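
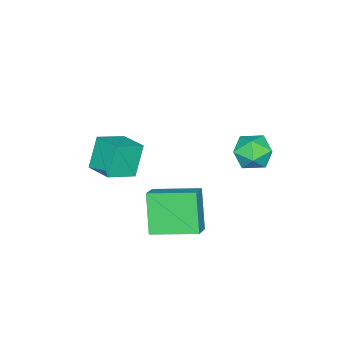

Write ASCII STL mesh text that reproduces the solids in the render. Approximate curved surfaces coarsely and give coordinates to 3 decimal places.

solid 
facet normal -0.830 -0.260 -0.494
outer loop
vertex 1.036 -1.072 1.928
vertex 0.203 0.911 2.284
vertex 1.899 -0.385 0.118
endloop
endfacet
facet normal 0.382 -0.910 -0.163
outer loop
vertex 2.837 -0.091 0.676
vertex 1.036 -1.072 1.928
vertex 1.899 -0.385 0.118
endloop
endfacet
facet normal -0.830 -0.259 -0.495
outer loop
vertex 1.899 -0.385 0.118
vertex 0.203 0.911 2.284
vertex 1.067 1.599 0.474
endloop
endfacet
facet normal 0.407 0.324 -0.854
outer loop
vertex 1.067 1.599 0.474
vertex 2.837 -0.091 0.676
vertex 1.899 -0.385 0.118
endloop
endfacet
facet normal -0.407 -0.324 0.854
outer loop
vertex 1.036 -1.072 1.928
vertex 1.141 1.205 2.842
vertex 0.203 0.911 2.284
endloop
endfacet
facet normal 0.382 -0.910 -0.164
outer loop
vertex 1.973 -0.779 2.486
vertex 1.036 -1.072 1.928
vertex 2.837 -0.091 0.676
endloop
endfacet
facet normal -0.407 -0.324 0.854
outer loop
vertex 1.973 -0.779 2.486
vertex 1.141 1.205 2.842
vertex 1.036 -1.072 1.928
endloop
endfacet
facet normal -0.382 0.910 0.163
outer loop
vertex 0.203 0.911 2.284
vertex 1.141 1.205 2.842
vertex 1.067 1.599 0.474
endloop
endfacet
facet normal 0.407 0.324 -0.854
outer loop
vertex 2.004 1.892 1.032
vertex 2.837 -0.091 0.676
vertex 1.067 1.599 0.474
endloop
endfacet
facet normal -0.382 0.910 0.163
outer loop
vertex 1.067 1.599 0.474
vertex 1.141 1.205 2.842
vertex 2.004 1.892 1.032
endloop
endfacet
facet normal 0.829 0.260 0.495
outer loop
vertex 2.004 1.892 1.032
vertex 1.973 -0.779 2.486
vertex 2.837 -0.091 0.676
endloop
endfacet
facet normal 0.830 0.259 0.494
outer loop
vertex 1.141 1.205 2.842
vertex 1.973 -0.779 2.486
vertex 2.004 1.892 1.032
endloop
endfacet
facet normal -0.837 0.375 -0.399
outer loop
vertex -0.648 -3.604 3.19
vertex -0.185 -2.288 3.455
vertex 0.104 -3.559 1.655
endloop
endfacet
facet normal -0.326 -0.927 -0.187
outer loop
vertex 1.385 -4.132 2.265
vertex -0.648 -3.604 3.19
vertex 0.104 -3.559 1.655
endloop
endfacet
facet normal -0.837 0.375 -0.399
outer loop
vertex 0.104 -3.559 1.655
vertex -0.185 -2.288 3.455
vertex 0.567 -2.243 1.92
endloop
endfacet
facet normal 0.439 0.026 -0.898
outer loop
vertex 0.567 -2.243 1.92
vertex 1.385 -4.132 2.265
vertex 0.104 -3.559 1.655
endloop
endfacet
facet normal -0.439 -0.026 0.898
outer loop
vertex -0.648 -3.604 3.19
vertex 1.096 -2.861 4.065
vertex -0.185 -2.288 3.455
endloop
endfacet
facet normal -0.326 -0.927 -0.187
outer loop
vertex 0.633 -4.177 3.8
vertex -0.648 -3.604 3.19
vertex 1.385 -4.132 2.265
endloop
endfacet
facet normal -0.439 -0.026 0.898
outer loop
vertex 0.633 -4.177 3.8
vertex 1.096 -2.861 4.065
vertex -0.648 -3.604 3.19
endloop
endfacet
facet normal 0.326 0.927 0.187
outer loop
vertex -0.185 -2.288 3.455
vertex 1.096 -2.861 4.065
vertex 0.567 -2.243 1.92
endloop
endfacet
facet normal 0.439 0.026 -0.898
outer loop
vertex 1.848 -2.816 2.53
vertex 1.385 -4.132 2.265
vertex 0.567 -2.243 1.92
endloop
endfacet
facet normal 0.326 0.927 0.187
outer loop
vertex 0.567 -2.243 1.92
vertex 1.096 -2.861 4.065
vertex 1.848 -2.816 2.53
endloop
endfacet
facet normal 0.837 -0.375 0.399
outer loop
vertex 1.848 -2.816 2.53
vertex 0.633 -4.177 3.8
vertex 1.385 -4.132 2.265
endloop
endfacet
facet normal 0.837 -0.375 0.399
outer loop
vertex 1.096 -2.861 4.065
vertex 0.633 -4.177 3.8
vertex 1.848 -2.816 2.53
endloop
endfacet
facet normal -0.995 0.076 0.064
outer loop
vertex -4.425 1.778 1.823
vertex -4.499 0.733 1.914
vertex -4.398 1.329 2.774
endloop
endfacet
facet normal -0.678 0.657 0.329
outer loop
vertex -4.425 1.778 1.823
vertex -4.398 1.329 2.774
vertex -3.743 2.119 2.547
endloop
endfacet
facet normal -0.275 0.943 -0.186
outer loop
vertex -4.425 1.778 1.823
vertex -3.743 2.119 2.547
vertex -3.438 2.011 1.547
endloop
endfacet
facet normal -0.342 0.539 -0.769
outer loop
vertex -4.425 1.778 1.823
vertex -3.438 2.011 1.547
vertex -3.905 1.155 1.155
endloop
endfacet
facet normal -0.788 0.002 -0.616
outer loop
vertex -4.425 1.778 1.823
vertex -3.905 1.155 1.155
vertex -4.499 0.733 1.914
endloop
endfacet
facet normal -0.246 0.451 0.858
outer loop
vertex -3.743 2.119 2.547
vertex -4.398 1.329 2.774
vertex -3.395 1.285 3.085
endloop
endfacet
facet normal -0.759 -0.490 0.429
outer loop
vertex -4.398 1.329 2.774
vertex -4.499 0.733 1.914
vertex -3.862 0.429 2.693
endloop
endfacet
facet normal -0.424 -0.609 -0.670
outer loop
vertex -4.499 0.733 1.914
vertex -3.905 1.155 1.155
vertex -3.557 0.321 1.693
endloop
endfacet
facet normal 0.296 0.259 -0.919
outer loop
vertex -3.905 1.155 1.155
vertex -3.438 2.011 1.547
vertex -2.902 1.111 1.466
endloop
endfacet
facet normal 0.406 0.914 0.025
outer loop
vertex -3.438 2.011 1.547
vertex -3.743 2.119 2.547
vertex -2.801 1.707 2.326
endloop
endfacet
facet normal 0.342 -0.539 0.769
outer loop
vertex -2.875 0.662 2.417
vertex -3.395 1.285 3.085
vertex -3.862 0.429 2.693
endloop
endfacet
facet normal 0.275 -0.943 0.186
outer loop
vertex -2.875 0.662 2.417
vertex -3.862 0.429 2.693
vertex -3.557 0.321 1.693
endloop
endfacet
facet normal 0.678 -0.657 -0.329
outer loop
vertex -2.875 0.662 2.417
vertex -3.557 0.321 1.693
vertex -2.902 1.111 1.466
endloop
endfacet
facet normal 0.995 -0.076 -0.064
outer loop
vertex -2.875 0.662 2.417
vertex -2.902 1.111 1.466
vertex -2.801 1.707 2.326
endloop
endfacet
facet normal 0.788 -0.002 0.616
outer loop
vertex -2.875 0.662 2.417
vertex -2.801 1.707 2.326
vertex -3.395 1.285 3.085
endloop
endfacet
facet normal -0.296 -0.259 0.919
outer loop
vertex -3.862 0.429 2.693
vertex -3.395 1.285 3.085
vertex -4.398 1.329 2.774
endloop
endfacet
facet normal -0.406 -0.914 -0.025
outer loop
vertex -3.557 0.321 1.693
vertex -3.862 0.429 2.693
vertex -4.499 0.733 1.914
endloop
endfacet
facet normal 0.246 -0.451 -0.858
outer loop
vertex -2.902 1.111 1.466
vertex -3.557 0.321 1.693
vertex -3.905 1.155 1.155
endloop
endfacet
facet normal 0.759 0.490 -0.429
outer loop
vertex -2.801 1.707 2.326
vertex -2.902 1.111 1.466
vertex -3.438 2.011 1.547
endloop
endfacet
facet normal 0.424 0.609 0.670
outer loop
vertex -3.395 1.285 3.085
vertex -2.801 1.707 2.326
vertex -3.743 2.119 2.547
endloop
endfacet

endsolid


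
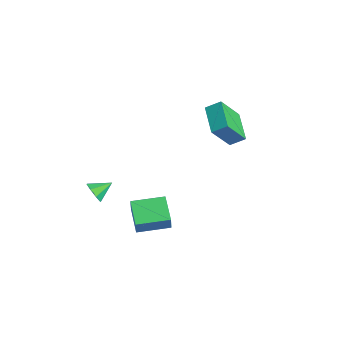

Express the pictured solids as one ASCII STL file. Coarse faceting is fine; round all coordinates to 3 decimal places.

solid 
facet normal -0.931 0.231 0.282
outer loop
vertex -3.23 3.5 3.133
vertex -3.414 4.579 1.642
vertex -3.546 2.799 2.665
endloop
endfacet
facet normal 0.100 -0.583 0.806
outer loop
vertex -1.946 2.401 2.178
vertex -3.23 3.5 3.133
vertex -3.546 2.799 2.665
endloop
endfacet
facet normal -0.931 0.232 0.283
outer loop
vertex -3.546 2.799 2.665
vertex -3.414 4.579 1.642
vertex -3.731 3.879 1.174
endloop
endfacet
facet normal -0.352 -0.778 -0.520
outer loop
vertex -3.731 3.879 1.174
vertex -1.946 2.401 2.178
vertex -3.546 2.799 2.665
endloop
endfacet
facet normal 0.352 0.778 0.520
outer loop
vertex -3.23 3.5 3.133
vertex -1.814 4.181 1.155
vertex -3.414 4.579 1.642
endloop
endfacet
facet normal 0.100 -0.584 0.806
outer loop
vertex -1.629 3.101 2.646
vertex -3.23 3.5 3.133
vertex -1.946 2.401 2.178
endloop
endfacet
facet normal 0.352 0.778 0.520
outer loop
vertex -1.629 3.101 2.646
vertex -1.814 4.181 1.155
vertex -3.23 3.5 3.133
endloop
endfacet
facet normal -0.100 0.584 -0.806
outer loop
vertex -3.414 4.579 1.642
vertex -1.814 4.181 1.155
vertex -3.731 3.879 1.174
endloop
endfacet
facet normal -0.352 -0.778 -0.520
outer loop
vertex -2.13 3.48 0.687
vertex -1.946 2.401 2.178
vertex -3.731 3.879 1.174
endloop
endfacet
facet normal -0.100 0.583 -0.806
outer loop
vertex -3.731 3.879 1.174
vertex -1.814 4.181 1.155
vertex -2.13 3.48 0.687
endloop
endfacet
facet normal 0.931 -0.232 -0.283
outer loop
vertex -2.13 3.48 0.687
vertex -1.629 3.101 2.646
vertex -1.946 2.401 2.178
endloop
endfacet
facet normal 0.931 -0.231 -0.283
outer loop
vertex -1.814 4.181 1.155
vertex -1.629 3.101 2.646
vertex -2.13 3.48 0.687
endloop
endfacet
facet normal -0.936 0.226 0.270
outer loop
vertex -1.939 -1.825 -1.548
vertex -1.513 -0.194 -1.435
vertex -2.148 -1.714 -2.365
endloop
endfacet
facet normal -0.252 -0.965 -0.067
outer loop
vertex -0.687 -2.066 -2.785
vertex -1.939 -1.825 -1.548
vertex -2.148 -1.714 -2.365
endloop
endfacet
facet normal -0.936 0.226 0.270
outer loop
vertex -2.148 -1.714 -2.365
vertex -1.513 -0.194 -1.435
vertex -1.721 -0.082 -2.251
endloop
endfacet
facet normal -0.245 0.131 -0.961
outer loop
vertex -1.721 -0.082 -2.251
vertex -0.687 -2.066 -2.785
vertex -2.148 -1.714 -2.365
endloop
endfacet
facet normal 0.245 -0.130 0.961
outer loop
vertex -1.939 -1.825 -1.548
vertex -0.052 -0.546 -1.855
vertex -1.513 -0.194 -1.435
endloop
endfacet
facet normal -0.253 -0.965 -0.068
outer loop
vertex -0.479 -2.178 -1.969
vertex -1.939 -1.825 -1.548
vertex -0.687 -2.066 -2.785
endloop
endfacet
facet normal 0.245 -0.131 0.961
outer loop
vertex -0.479 -2.178 -1.969
vertex -0.052 -0.546 -1.855
vertex -1.939 -1.825 -1.548
endloop
endfacet
facet normal 0.252 0.965 0.068
outer loop
vertex -1.513 -0.194 -1.435
vertex -0.052 -0.546 -1.855
vertex -1.721 -0.082 -2.251
endloop
endfacet
facet normal -0.245 0.131 -0.961
outer loop
vertex -0.261 -0.435 -2.672
vertex -0.687 -2.066 -2.785
vertex -1.721 -0.082 -2.251
endloop
endfacet
facet normal 0.253 0.965 0.067
outer loop
vertex -1.721 -0.082 -2.251
vertex -0.052 -0.546 -1.855
vertex -0.261 -0.435 -2.672
endloop
endfacet
facet normal 0.936 -0.226 -0.270
outer loop
vertex -0.261 -0.435 -2.672
vertex -0.479 -2.178 -1.969
vertex -0.687 -2.066 -2.785
endloop
endfacet
facet normal 0.936 -0.226 -0.270
outer loop
vertex -0.052 -0.546 -1.855
vertex -0.479 -2.178 -1.969
vertex -0.261 -0.435 -2.672
endloop
endfacet
facet normal -0.013 -0.906 -0.422
outer loop
vertex -3.018 -2.915 -2.079
vertex -3.287 -3.166 -1.532
vertex -3.523 -2.903 -2.089
endloop
endfacet
facet normal 0.031 0.820 -0.572
outer loop
vertex -3.018 -2.915 -2.079
vertex -3.523 -2.903 -2.089
vertex -3.273 -2.214 -1.088
endloop
endfacet
facet normal -0.014 -0.906 -0.422
outer loop
vertex -3.523 -2.903 -2.089
vertex -3.287 -3.166 -1.532
vertex -3.89 -3.045 -1.772
endloop
endfacet
facet normal -0.587 0.728 -0.354
outer loop
vertex -3.523 -2.903 -2.089
vertex -3.89 -3.045 -1.772
vertex -3.273 -2.214 -1.088
endloop
endfacet
facet normal -0.014 -0.906 -0.422
outer loop
vertex -3.89 -3.045 -1.772
vertex -3.287 -3.166 -1.532
vertex -3.903 -3.258 -1.314
endloop
endfacet
facet normal -0.858 0.475 0.197
outer loop
vertex -3.89 -3.045 -1.772
vertex -3.903 -3.258 -1.314
vertex -3.273 -2.214 -1.088
endloop
endfacet
facet normal -0.014 -0.906 -0.422
outer loop
vertex -3.903 -3.258 -1.314
vertex -3.287 -3.166 -1.532
vertex -3.556 -3.417 -0.984
endloop
endfacet
facet normal -0.621 0.211 0.755
outer loop
vertex -3.903 -3.258 -1.314
vertex -3.556 -3.417 -0.984
vertex -3.273 -2.214 -1.088
endloop
endfacet
facet normal -0.013 -0.907 -0.422
outer loop
vertex -3.556 -3.417 -0.984
vertex -3.287 -3.166 -1.532
vertex -3.051 -3.429 -0.974
endloop
endfacet
facet normal -0.018 0.090 0.996
outer loop
vertex -3.556 -3.417 -0.984
vertex -3.051 -3.429 -0.974
vertex -3.273 -2.214 -1.088
endloop
endfacet
facet normal -0.013 -0.907 -0.422
outer loop
vertex -3.051 -3.429 -0.974
vertex -3.287 -3.166 -1.532
vertex -2.685 -3.287 -1.291
endloop
endfacet
facet normal 0.602 0.183 0.777
outer loop
vertex -3.051 -3.429 -0.974
vertex -2.685 -3.287 -1.291
vertex -3.273 -2.214 -1.088
endloop
endfacet
facet normal -0.013 -0.907 -0.422
outer loop
vertex -2.685 -3.287 -1.291
vertex -3.287 -3.166 -1.532
vertex -2.671 -3.074 -1.749
endloop
endfacet
facet normal 0.871 0.434 0.229
outer loop
vertex -2.685 -3.287 -1.291
vertex -2.671 -3.074 -1.749
vertex -3.273 -2.214 -1.088
endloop
endfacet
facet normal -0.013 -0.906 -0.422
outer loop
vertex -2.671 -3.074 -1.749
vertex -3.287 -3.166 -1.532
vertex -3.018 -2.915 -2.079
endloop
endfacet
facet normal 0.635 0.698 -0.331
outer loop
vertex -2.671 -3.074 -1.749
vertex -3.018 -2.915 -2.079
vertex -3.273 -2.214 -1.088
endloop
endfacet

endsolid


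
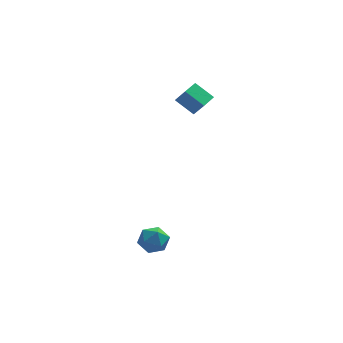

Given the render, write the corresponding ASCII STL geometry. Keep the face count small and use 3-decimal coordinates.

solid 
facet normal -0.476 0.368 -0.799
outer loop
vertex 0.972 3.148 2.581
vertex 1.491 4.01 2.669
vertex 1.863 2.686 1.837
endloop
endfacet
facet normal -0.515 -0.853 -0.087
outer loop
vertex 2.349 2.31 2.651
vertex 0.972 3.148 2.581
vertex 1.863 2.686 1.837
endloop
endfacet
facet normal -0.476 0.368 -0.799
outer loop
vertex 1.863 2.686 1.837
vertex 1.491 4.01 2.669
vertex 2.383 3.548 1.924
endloop
endfacet
facet normal 0.713 -0.370 -0.596
outer loop
vertex 2.383 3.548 1.924
vertex 2.349 2.31 2.651
vertex 1.863 2.686 1.837
endloop
endfacet
facet normal -0.713 0.369 0.596
outer loop
vertex 0.972 3.148 2.581
vertex 1.977 3.634 3.483
vertex 1.491 4.01 2.669
endloop
endfacet
facet normal -0.515 -0.853 -0.087
outer loop
vertex 1.457 2.772 3.396
vertex 0.972 3.148 2.581
vertex 2.349 2.31 2.651
endloop
endfacet
facet normal -0.713 0.370 0.595
outer loop
vertex 1.457 2.772 3.396
vertex 1.977 3.634 3.483
vertex 0.972 3.148 2.581
endloop
endfacet
facet normal 0.514 0.853 0.087
outer loop
vertex 1.491 4.01 2.669
vertex 1.977 3.634 3.483
vertex 2.383 3.548 1.924
endloop
endfacet
facet normal 0.714 -0.369 -0.595
outer loop
vertex 2.868 3.172 2.739
vertex 2.349 2.31 2.651
vertex 2.383 3.548 1.924
endloop
endfacet
facet normal 0.515 0.853 0.087
outer loop
vertex 2.383 3.548 1.924
vertex 1.977 3.634 3.483
vertex 2.868 3.172 2.739
endloop
endfacet
facet normal 0.476 -0.368 0.799
outer loop
vertex 2.868 3.172 2.739
vertex 1.457 2.772 3.396
vertex 2.349 2.31 2.651
endloop
endfacet
facet normal 0.476 -0.368 0.799
outer loop
vertex 1.977 3.634 3.483
vertex 1.457 2.772 3.396
vertex 2.868 3.172 2.739
endloop
endfacet
facet normal -0.310 0.781 0.542
outer loop
vertex -0.569 -1.518 -3.901
vertex -0.736 -2.032 -3.256
vertex 0.025 -1.68 -3.328
endloop
endfacet
facet normal 0.194 0.978 0.076
outer loop
vertex -0.569 -1.518 -3.901
vertex 0.025 -1.68 -3.328
vertex 0.224 -1.656 -4.145
endloop
endfacet
facet normal -0.037 0.814 -0.580
outer loop
vertex -0.569 -1.518 -3.901
vertex 0.224 -1.656 -4.145
vertex -0.414 -1.993 -4.578
endloop
endfacet
facet normal -0.682 0.516 -0.518
outer loop
vertex -0.569 -1.518 -3.901
vertex -0.414 -1.993 -4.578
vertex -1.007 -2.225 -4.029
endloop
endfacet
facet normal -0.851 0.496 0.175
outer loop
vertex -0.569 -1.518 -3.901
vertex -1.007 -2.225 -4.029
vertex -0.736 -2.032 -3.256
endloop
endfacet
facet normal 0.779 0.591 0.207
outer loop
vertex 0.224 -1.656 -4.145
vertex 0.025 -1.68 -3.328
vertex 0.547 -2.255 -3.651
endloop
endfacet
facet normal -0.035 0.272 0.962
outer loop
vertex 0.025 -1.68 -3.328
vertex -0.736 -2.032 -3.256
vertex -0.046 -2.487 -3.102
endloop
endfacet
facet normal -0.911 -0.189 0.367
outer loop
vertex -0.736 -2.032 -3.256
vertex -1.007 -2.225 -4.029
vertex -0.684 -2.824 -3.535
endloop
endfacet
facet normal -0.638 -0.155 -0.754
outer loop
vertex -1.007 -2.225 -4.029
vertex -0.414 -1.993 -4.578
vertex -0.485 -2.8 -4.352
endloop
endfacet
facet normal 0.406 0.327 -0.853
outer loop
vertex -0.414 -1.993 -4.578
vertex 0.224 -1.656 -4.145
vertex 0.276 -2.448 -4.424
endloop
endfacet
facet normal 0.682 -0.516 0.518
outer loop
vertex 0.109 -2.962 -3.779
vertex 0.547 -2.255 -3.651
vertex -0.046 -2.487 -3.102
endloop
endfacet
facet normal 0.037 -0.814 0.580
outer loop
vertex 0.109 -2.962 -3.779
vertex -0.046 -2.487 -3.102
vertex -0.684 -2.824 -3.535
endloop
endfacet
facet normal -0.194 -0.978 -0.076
outer loop
vertex 0.109 -2.962 -3.779
vertex -0.684 -2.824 -3.535
vertex -0.485 -2.8 -4.352
endloop
endfacet
facet normal 0.310 -0.781 -0.542
outer loop
vertex 0.109 -2.962 -3.779
vertex -0.485 -2.8 -4.352
vertex 0.276 -2.448 -4.424
endloop
endfacet
facet normal 0.851 -0.496 -0.175
outer loop
vertex 0.109 -2.962 -3.779
vertex 0.276 -2.448 -4.424
vertex 0.547 -2.255 -3.651
endloop
endfacet
facet normal 0.638 0.155 0.754
outer loop
vertex -0.046 -2.487 -3.102
vertex 0.547 -2.255 -3.651
vertex 0.025 -1.68 -3.328
endloop
endfacet
facet normal -0.406 -0.327 0.853
outer loop
vertex -0.684 -2.824 -3.535
vertex -0.046 -2.487 -3.102
vertex -0.736 -2.032 -3.256
endloop
endfacet
facet normal -0.779 -0.591 -0.207
outer loop
vertex -0.485 -2.8 -4.352
vertex -0.684 -2.824 -3.535
vertex -1.007 -2.225 -4.029
endloop
endfacet
facet normal 0.035 -0.272 -0.962
outer loop
vertex 0.276 -2.448 -4.424
vertex -0.485 -2.8 -4.352
vertex -0.414 -1.993 -4.578
endloop
endfacet
facet normal 0.911 0.189 -0.367
outer loop
vertex 0.547 -2.255 -3.651
vertex 0.276 -2.448 -4.424
vertex 0.224 -1.656 -4.145
endloop
endfacet

endsolid


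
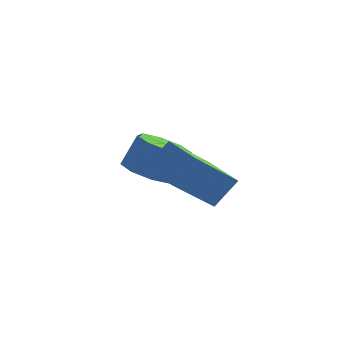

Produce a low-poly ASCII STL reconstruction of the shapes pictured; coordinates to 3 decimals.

solid 
facet normal -0.327 -0.315 -0.891
outer loop
vertex -0.778 0.558 1.001
vertex -1.476 0.261 1.362
vertex -1.251 0.994 1.02
endloop
endfacet
facet normal 0.594 0.665 -0.453
outer loop
vertex -0.778 0.558 1.001
vertex -1.251 0.994 1.02
vertex -0.406 0.917 2.017
endloop
endfacet
facet normal 0.595 0.664 -0.453
outer loop
vertex -0.406 0.917 2.017
vertex -1.251 0.994 1.02
vertex -0.878 1.353 2.036
endloop
endfacet
facet normal 0.327 0.315 0.891
outer loop
vertex -0.406 0.917 2.017
vertex -0.878 1.353 2.036
vertex -1.104 0.619 2.378
endloop
endfacet
facet normal -0.328 -0.315 -0.891
outer loop
vertex -1.251 0.994 1.02
vertex -1.476 0.261 1.362
vertex -1.855 1.0 1.24
endloop
endfacet
facet normal -0.099 0.949 -0.299
outer loop
vertex -1.251 0.994 1.02
vertex -1.855 1.0 1.24
vertex -0.878 1.353 2.036
endloop
endfacet
facet normal -0.099 0.949 -0.299
outer loop
vertex -0.878 1.353 2.036
vertex -1.855 1.0 1.24
vertex -1.482 1.359 2.256
endloop
endfacet
facet normal 0.328 0.314 0.891
outer loop
vertex -0.878 1.353 2.036
vertex -1.482 1.359 2.256
vertex -1.104 0.619 2.378
endloop
endfacet
facet normal -0.327 -0.315 -0.891
outer loop
vertex -1.855 1.0 1.24
vertex -1.476 0.261 1.362
vertex -2.237 0.573 1.531
endloop
endfacet
facet normal -0.735 0.678 0.030
outer loop
vertex -1.855 1.0 1.24
vertex -2.237 0.573 1.531
vertex -1.482 1.359 2.256
endloop
endfacet
facet normal -0.734 0.678 0.029
outer loop
vertex -1.482 1.359 2.256
vertex -2.237 0.573 1.531
vertex -1.865 0.932 2.547
endloop
endfacet
facet normal 0.327 0.314 0.891
outer loop
vertex -1.482 1.359 2.256
vertex -1.865 0.932 2.547
vertex -1.104 0.619 2.378
endloop
endfacet
facet normal -0.327 -0.314 -0.891
outer loop
vertex -2.237 0.573 1.531
vertex -1.476 0.261 1.362
vertex -2.174 -0.037 1.723
endloop
endfacet
facet normal -0.940 0.010 0.341
outer loop
vertex -2.237 0.573 1.531
vertex -2.174 -0.037 1.723
vertex -1.865 0.932 2.547
endloop
endfacet
facet normal -0.940 0.010 0.341
outer loop
vertex -1.865 0.932 2.547
vertex -2.174 -0.037 1.723
vertex -1.802 0.322 2.739
endloop
endfacet
facet normal 0.327 0.314 0.891
outer loop
vertex -1.865 0.932 2.547
vertex -1.802 0.322 2.739
vertex -1.104 0.619 2.378
endloop
endfacet
facet normal -0.327 -0.315 -0.891
outer loop
vertex -2.174 -0.037 1.723
vertex -1.476 0.261 1.362
vertex -1.702 -0.473 1.704
endloop
endfacet
facet normal -0.595 -0.664 0.453
outer loop
vertex -2.174 -0.037 1.723
vertex -1.702 -0.473 1.704
vertex -1.802 0.322 2.739
endloop
endfacet
facet normal -0.594 -0.665 0.453
outer loop
vertex -1.802 0.322 2.739
vertex -1.702 -0.473 1.704
vertex -1.329 -0.114 2.72
endloop
endfacet
facet normal 0.327 0.315 0.891
outer loop
vertex -1.802 0.322 2.739
vertex -1.329 -0.114 2.72
vertex -1.104 0.619 2.378
endloop
endfacet
facet normal -0.328 -0.314 -0.891
outer loop
vertex -1.702 -0.473 1.704
vertex -1.476 0.261 1.362
vertex -1.098 -0.479 1.484
endloop
endfacet
facet normal 0.099 -0.949 0.299
outer loop
vertex -1.702 -0.473 1.704
vertex -1.098 -0.479 1.484
vertex -1.329 -0.114 2.72
endloop
endfacet
facet normal 0.099 -0.949 0.299
outer loop
vertex -1.329 -0.114 2.72
vertex -1.098 -0.479 1.484
vertex -0.725 -0.12 2.5
endloop
endfacet
facet normal 0.328 0.315 0.891
outer loop
vertex -1.329 -0.114 2.72
vertex -0.725 -0.12 2.5
vertex -1.104 0.619 2.378
endloop
endfacet
facet normal -0.327 -0.314 -0.891
outer loop
vertex -1.098 -0.479 1.484
vertex -1.476 0.261 1.362
vertex -0.715 -0.052 1.193
endloop
endfacet
facet normal 0.734 -0.679 -0.030
outer loop
vertex -1.098 -0.479 1.484
vertex -0.715 -0.052 1.193
vertex -0.725 -0.12 2.5
endloop
endfacet
facet normal 0.735 -0.678 -0.030
outer loop
vertex -0.725 -0.12 2.5
vertex -0.715 -0.052 1.193
vertex -0.343 0.307 2.209
endloop
endfacet
facet normal 0.327 0.315 0.891
outer loop
vertex -0.725 -0.12 2.5
vertex -0.343 0.307 2.209
vertex -1.104 0.619 2.378
endloop
endfacet
facet normal -0.327 -0.314 -0.891
outer loop
vertex -0.715 -0.052 1.193
vertex -1.476 0.261 1.362
vertex -0.778 0.558 1.001
endloop
endfacet
facet normal 0.940 -0.010 -0.341
outer loop
vertex -0.715 -0.052 1.193
vertex -0.778 0.558 1.001
vertex -0.343 0.307 2.209
endloop
endfacet
facet normal 0.940 -0.010 -0.341
outer loop
vertex -0.343 0.307 2.209
vertex -0.778 0.558 1.001
vertex -0.406 0.917 2.017
endloop
endfacet
facet normal 0.327 0.314 0.891
outer loop
vertex -0.343 0.307 2.209
vertex -0.406 0.917 2.017
vertex -1.104 0.619 2.378
endloop
endfacet
facet normal -0.736 0.677 0.020
outer loop
vertex -0.674 -2.147 2.82
vertex -0.189 -1.643 3.617
vertex 0.165 -1.202 1.713
endloop
endfacet
facet normal -0.457 -0.475 -0.752
outer loop
vertex 1.269 -2.217 1.683
vertex -0.674 -2.147 2.82
vertex 0.165 -1.202 1.713
endloop
endfacet
facet normal -0.736 0.676 0.020
outer loop
vertex 0.165 -1.202 1.713
vertex -0.189 -1.643 3.617
vertex 0.649 -0.698 2.51
endloop
endfacet
facet normal 0.499 0.563 -0.659
outer loop
vertex 0.649 -0.698 2.51
vertex 1.269 -2.217 1.683
vertex 0.165 -1.202 1.713
endloop
endfacet
facet normal -0.499 -0.562 0.659
outer loop
vertex -0.674 -2.147 2.82
vertex 0.915 -2.658 3.587
vertex -0.189 -1.643 3.617
endloop
endfacet
facet normal -0.457 -0.475 -0.752
outer loop
vertex 0.431 -3.162 2.79
vertex -0.674 -2.147 2.82
vertex 1.269 -2.217 1.683
endloop
endfacet
facet normal -0.499 -0.563 0.659
outer loop
vertex 0.431 -3.162 2.79
vertex 0.915 -2.658 3.587
vertex -0.674 -2.147 2.82
endloop
endfacet
facet normal 0.457 0.475 0.752
outer loop
vertex -0.189 -1.643 3.617
vertex 0.915 -2.658 3.587
vertex 0.649 -0.698 2.51
endloop
endfacet
facet normal 0.499 0.563 -0.659
outer loop
vertex 1.754 -1.713 2.48
vertex 1.269 -2.217 1.683
vertex 0.649 -0.698 2.51
endloop
endfacet
facet normal 0.457 0.475 0.752
outer loop
vertex 0.649 -0.698 2.51
vertex 0.915 -2.658 3.587
vertex 1.754 -1.713 2.48
endloop
endfacet
facet normal 0.736 -0.676 -0.020
outer loop
vertex 1.754 -1.713 2.48
vertex 0.431 -3.162 2.79
vertex 1.269 -2.217 1.683
endloop
endfacet
facet normal 0.736 -0.676 -0.019
outer loop
vertex 0.915 -2.658 3.587
vertex 0.431 -3.162 2.79
vertex 1.754 -1.713 2.48
endloop
endfacet

endsolid


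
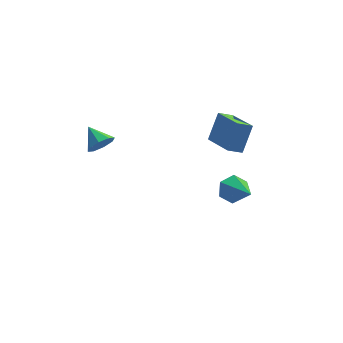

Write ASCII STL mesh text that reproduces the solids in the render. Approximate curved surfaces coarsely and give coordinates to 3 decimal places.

solid 
facet normal -0.396 -0.383 -0.835
outer loop
vertex 3.603 -1.039 1.513
vertex 2.756 -1.132 1.957
vertex 3.044 0.955 0.864
endloop
endfacet
facet normal 0.881 0.097 -0.462
outer loop
vertex 3.764 1.652 2.383
vertex 3.603 -1.039 1.513
vertex 3.044 0.955 0.864
endloop
endfacet
facet normal -0.395 -0.383 -0.835
outer loop
vertex 3.044 0.955 0.864
vertex 2.756 -1.132 1.957
vertex 2.198 0.862 1.307
endloop
endfacet
facet normal -0.258 0.919 -0.299
outer loop
vertex 2.198 0.862 1.307
vertex 3.764 1.652 2.383
vertex 3.044 0.955 0.864
endloop
endfacet
facet normal 0.258 -0.919 0.299
outer loop
vertex 3.603 -1.039 1.513
vertex 3.476 -0.435 3.476
vertex 2.756 -1.132 1.957
endloop
endfacet
facet normal 0.882 0.096 -0.461
outer loop
vertex 4.322 -0.342 3.033
vertex 3.603 -1.039 1.513
vertex 3.764 1.652 2.383
endloop
endfacet
facet normal 0.258 -0.919 0.299
outer loop
vertex 4.322 -0.342 3.033
vertex 3.476 -0.435 3.476
vertex 3.603 -1.039 1.513
endloop
endfacet
facet normal -0.882 -0.096 0.462
outer loop
vertex 2.756 -1.132 1.957
vertex 3.476 -0.435 3.476
vertex 2.198 0.862 1.307
endloop
endfacet
facet normal -0.258 0.919 -0.299
outer loop
vertex 2.917 1.559 2.827
vertex 3.764 1.652 2.383
vertex 2.198 0.862 1.307
endloop
endfacet
facet normal -0.882 -0.097 0.462
outer loop
vertex 2.198 0.862 1.307
vertex 3.476 -0.435 3.476
vertex 2.917 1.559 2.827
endloop
endfacet
facet normal 0.396 0.383 0.835
outer loop
vertex 2.917 1.559 2.827
vertex 4.322 -0.342 3.033
vertex 3.764 1.652 2.383
endloop
endfacet
facet normal 0.395 0.383 0.835
outer loop
vertex 3.476 -0.435 3.476
vertex 4.322 -0.342 3.033
vertex 2.917 1.559 2.827
endloop
endfacet
facet normal 0.347 -0.803 -0.484
outer loop
vertex -3.363 0.019 3.205
vertex -3.733 0.279 2.508
vertex -2.987 0.393 2.854
endloop
endfacet
facet normal 0.466 0.309 0.829
outer loop
vertex -3.363 0.019 3.205
vertex -2.987 0.393 2.854
vertex -4.207 1.381 3.172
endloop
endfacet
facet normal 0.347 -0.804 -0.483
outer loop
vertex -2.987 0.393 2.854
vertex -3.733 0.279 2.508
vertex -3.048 0.699 2.301
endloop
endfacet
facet normal 0.646 0.696 0.314
outer loop
vertex -2.987 0.393 2.854
vertex -3.048 0.699 2.301
vertex -4.207 1.381 3.172
endloop
endfacet
facet normal 0.346 -0.803 -0.485
outer loop
vertex -3.048 0.699 2.301
vertex -3.733 0.279 2.508
vertex -3.51 0.76 1.87
endloop
endfacet
facet normal 0.348 0.905 -0.245
outer loop
vertex -3.048 0.699 2.301
vertex -3.51 0.76 1.87
vertex -4.207 1.381 3.172
endloop
endfacet
facet normal 0.347 -0.803 -0.484
outer loop
vertex -3.51 0.76 1.87
vertex -3.733 0.279 2.508
vertex -4.103 0.539 1.812
endloop
endfacet
facet normal -0.252 0.814 -0.523
outer loop
vertex -3.51 0.76 1.87
vertex -4.103 0.539 1.812
vertex -4.207 1.381 3.172
endloop
endfacet
facet normal 0.346 -0.804 -0.484
outer loop
vertex -4.103 0.539 1.812
vertex -3.733 0.279 2.508
vertex -4.479 0.166 2.163
endloop
endfacet
facet normal -0.804 0.476 -0.356
outer loop
vertex -4.103 0.539 1.812
vertex -4.479 0.166 2.163
vertex -4.207 1.381 3.172
endloop
endfacet
facet normal 0.345 -0.804 -0.483
outer loop
vertex -4.479 0.166 2.163
vertex -3.733 0.279 2.508
vertex -4.418 -0.14 2.716
endloop
endfacet
facet normal -0.983 0.089 0.158
outer loop
vertex -4.479 0.166 2.163
vertex -4.418 -0.14 2.716
vertex -4.207 1.381 3.172
endloop
endfacet
facet normal 0.345 -0.804 -0.484
outer loop
vertex -4.418 -0.14 2.716
vertex -3.733 0.279 2.508
vertex -3.956 -0.201 3.147
endloop
endfacet
facet normal -0.686 -0.120 0.718
outer loop
vertex -4.418 -0.14 2.716
vertex -3.956 -0.201 3.147
vertex -4.207 1.381 3.172
endloop
endfacet
facet normal 0.346 -0.804 -0.483
outer loop
vertex -3.956 -0.201 3.147
vertex -3.733 0.279 2.508
vertex -3.363 0.019 3.205
endloop
endfacet
facet normal -0.086 -0.029 0.996
outer loop
vertex -3.956 -0.201 3.147
vertex -3.363 0.019 3.205
vertex -4.207 1.381 3.172
endloop
endfacet
facet normal -0.209 0.836 -0.507
outer loop
vertex 3.559 -2.205 0.064
vertex 2.731 -2.515 -0.106
vertex 2.886 -2.027 0.635
endloop
endfacet
facet normal 0.664 0.202 0.720
outer loop
vertex 3.559 -2.205 0.064
vertex 2.886 -2.027 0.635
vertex 3.189 -4.345 1.006
endloop
endfacet
facet normal -0.208 0.836 -0.507
outer loop
vertex 2.886 -2.027 0.635
vertex 2.731 -2.515 -0.106
vertex 2.059 -2.336 0.465
endloop
endfacet
facet normal -0.243 0.122 0.962
outer loop
vertex 2.886 -2.027 0.635
vertex 2.059 -2.336 0.465
vertex 3.189 -4.345 1.006
endloop
endfacet
facet normal -0.208 0.836 -0.507
outer loop
vertex 2.059 -2.336 0.465
vertex 2.731 -2.515 -0.106
vertex 1.903 -2.824 -0.275
endloop
endfacet
facet normal -0.837 -0.359 0.413
outer loop
vertex 2.059 -2.336 0.465
vertex 1.903 -2.824 -0.275
vertex 3.189 -4.345 1.006
endloop
endfacet
facet normal -0.208 0.836 -0.508
outer loop
vertex 1.903 -2.824 -0.275
vertex 2.731 -2.515 -0.106
vertex 2.576 -3.003 -0.846
endloop
endfacet
facet normal -0.524 -0.763 -0.379
outer loop
vertex 1.903 -2.824 -0.275
vertex 2.576 -3.003 -0.846
vertex 3.189 -4.345 1.006
endloop
endfacet
facet normal -0.209 0.836 -0.507
outer loop
vertex 2.576 -3.003 -0.846
vertex 2.731 -2.515 -0.106
vertex 3.403 -2.693 -0.676
endloop
endfacet
facet normal 0.384 -0.683 -0.622
outer loop
vertex 2.576 -3.003 -0.846
vertex 3.403 -2.693 -0.676
vertex 3.189 -4.345 1.006
endloop
endfacet
facet normal -0.209 0.836 -0.507
outer loop
vertex 3.403 -2.693 -0.676
vertex 2.731 -2.515 -0.106
vertex 3.559 -2.205 0.064
endloop
endfacet
facet normal 0.977 -0.201 -0.073
outer loop
vertex 3.403 -2.693 -0.676
vertex 3.559 -2.205 0.064
vertex 3.189 -4.345 1.006
endloop
endfacet

endsolid


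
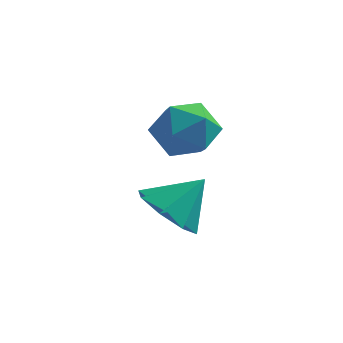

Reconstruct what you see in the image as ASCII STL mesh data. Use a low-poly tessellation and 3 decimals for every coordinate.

solid 
facet normal -0.974 0.189 -0.125
outer loop
vertex -3.912 2.23 -3.348
vertex -4.137 1.519 -2.667
vertex -3.99 2.473 -2.371
endloop
endfacet
facet normal -0.584 0.775 -0.240
outer loop
vertex -3.912 2.23 -3.348
vertex -3.99 2.473 -2.371
vertex -3.245 2.862 -2.929
endloop
endfacet
facet normal -0.121 0.634 -0.764
outer loop
vertex -3.912 2.23 -3.348
vertex -3.245 2.862 -2.929
vertex -2.931 2.149 -3.571
endloop
endfacet
facet normal -0.225 -0.041 -0.974
outer loop
vertex -3.912 2.23 -3.348
vertex -2.931 2.149 -3.571
vertex -3.483 1.319 -3.409
endloop
endfacet
facet normal -0.752 -0.316 -0.578
outer loop
vertex -3.912 2.23 -3.348
vertex -3.483 1.319 -3.409
vertex -4.137 1.519 -2.667
endloop
endfacet
facet normal -0.211 0.911 0.354
outer loop
vertex -3.245 2.862 -2.929
vertex -3.99 2.473 -2.371
vertex -3.057 2.541 -1.991
endloop
endfacet
facet normal -0.842 -0.038 0.539
outer loop
vertex -3.99 2.473 -2.371
vertex -4.137 1.519 -2.667
vertex -3.609 1.711 -1.829
endloop
endfacet
facet normal -0.483 -0.854 -0.195
outer loop
vertex -4.137 1.519 -2.667
vertex -3.483 1.319 -3.409
vertex -3.295 0.998 -2.471
endloop
endfacet
facet normal 0.370 -0.409 -0.834
outer loop
vertex -3.483 1.319 -3.409
vertex -2.931 2.149 -3.571
vertex -2.55 1.387 -3.029
endloop
endfacet
facet normal 0.538 0.683 -0.495
outer loop
vertex -2.931 2.149 -3.571
vertex -3.245 2.862 -2.929
vertex -2.403 2.341 -2.733
endloop
endfacet
facet normal 0.225 0.041 0.974
outer loop
vertex -2.628 1.63 -2.052
vertex -3.057 2.541 -1.991
vertex -3.609 1.711 -1.829
endloop
endfacet
facet normal 0.121 -0.634 0.764
outer loop
vertex -2.628 1.63 -2.052
vertex -3.609 1.711 -1.829
vertex -3.295 0.998 -2.471
endloop
endfacet
facet normal 0.584 -0.775 0.240
outer loop
vertex -2.628 1.63 -2.052
vertex -3.295 0.998 -2.471
vertex -2.55 1.387 -3.029
endloop
endfacet
facet normal 0.974 -0.189 0.125
outer loop
vertex -2.628 1.63 -2.052
vertex -2.55 1.387 -3.029
vertex -2.403 2.341 -2.733
endloop
endfacet
facet normal 0.752 0.316 0.578
outer loop
vertex -2.628 1.63 -2.052
vertex -2.403 2.341 -2.733
vertex -3.057 2.541 -1.991
endloop
endfacet
facet normal -0.370 0.409 0.834
outer loop
vertex -3.609 1.711 -1.829
vertex -3.057 2.541 -1.991
vertex -3.99 2.473 -2.371
endloop
endfacet
facet normal -0.538 -0.683 0.495
outer loop
vertex -3.295 0.998 -2.471
vertex -3.609 1.711 -1.829
vertex -4.137 1.519 -2.667
endloop
endfacet
facet normal 0.211 -0.911 -0.354
outer loop
vertex -2.55 1.387 -3.029
vertex -3.295 0.998 -2.471
vertex -3.483 1.319 -3.409
endloop
endfacet
facet normal 0.842 0.038 -0.539
outer loop
vertex -2.403 2.341 -2.733
vertex -2.55 1.387 -3.029
vertex -2.931 2.149 -3.571
endloop
endfacet
facet normal 0.483 0.854 0.195
outer loop
vertex -3.057 2.541 -1.991
vertex -2.403 2.341 -2.733
vertex -3.245 2.862 -2.929
endloop
endfacet
facet normal -0.551 -0.431 -0.715
outer loop
vertex -2.273 -1.204 -4.449
vertex -2.923 -0.459 -4.397
vertex -2.103 -0.637 -4.922
endloop
endfacet
facet normal 0.974 -0.185 0.129
outer loop
vertex -2.273 -1.204 -4.449
vertex -2.103 -0.637 -4.922
vertex -2.157 0.139 -3.403
endloop
endfacet
facet normal -0.551 -0.430 -0.715
outer loop
vertex -2.103 -0.637 -4.922
vertex -2.923 -0.459 -4.397
vertex -2.413 0.034 -5.087
endloop
endfacet
facet normal 0.910 0.381 -0.162
outer loop
vertex -2.103 -0.637 -4.922
vertex -2.413 0.034 -5.087
vertex -2.157 0.139 -3.403
endloop
endfacet
facet normal -0.551 -0.431 -0.715
outer loop
vertex -2.413 0.034 -5.087
vertex -2.923 -0.459 -4.397
vertex -3.022 0.416 -4.848
endloop
endfacet
facet normal 0.490 0.862 -0.128
outer loop
vertex -2.413 0.034 -5.087
vertex -3.022 0.416 -4.848
vertex -2.157 0.139 -3.403
endloop
endfacet
facet normal -0.551 -0.431 -0.715
outer loop
vertex -3.022 0.416 -4.848
vertex -2.923 -0.459 -4.397
vertex -3.573 0.285 -4.344
endloop
endfacet
facet normal -0.039 0.977 0.211
outer loop
vertex -3.022 0.416 -4.848
vertex -3.573 0.285 -4.344
vertex -2.157 0.139 -3.403
endloop
endfacet
facet normal -0.551 -0.430 -0.715
outer loop
vertex -3.573 0.285 -4.344
vertex -2.923 -0.459 -4.397
vertex -3.743 -0.282 -3.872
endloop
endfacet
facet normal -0.369 0.658 0.657
outer loop
vertex -3.573 0.285 -4.344
vertex -3.743 -0.282 -3.872
vertex -2.157 0.139 -3.403
endloop
endfacet
facet normal -0.551 -0.431 -0.715
outer loop
vertex -3.743 -0.282 -3.872
vertex -2.923 -0.459 -4.397
vertex -3.433 -0.953 -3.706
endloop
endfacet
facet normal -0.305 0.094 0.948
outer loop
vertex -3.743 -0.282 -3.872
vertex -3.433 -0.953 -3.706
vertex -2.157 0.139 -3.403
endloop
endfacet
facet normal -0.552 -0.430 -0.715
outer loop
vertex -3.433 -0.953 -3.706
vertex -2.923 -0.459 -4.397
vertex -2.824 -1.335 -3.946
endloop
endfacet
facet normal 0.116 -0.389 0.914
outer loop
vertex -3.433 -0.953 -3.706
vertex -2.824 -1.335 -3.946
vertex -2.157 0.139 -3.403
endloop
endfacet
facet normal -0.551 -0.430 -0.715
outer loop
vertex -2.824 -1.335 -3.946
vertex -2.923 -0.459 -4.397
vertex -2.273 -1.204 -4.449
endloop
endfacet
facet normal 0.645 -0.504 0.575
outer loop
vertex -2.824 -1.335 -3.946
vertex -2.273 -1.204 -4.449
vertex -2.157 0.139 -3.403
endloop
endfacet

endsolid


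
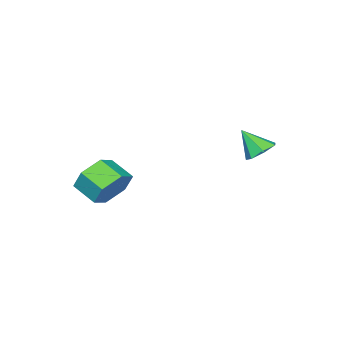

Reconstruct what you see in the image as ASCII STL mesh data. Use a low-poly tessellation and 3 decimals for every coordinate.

solid 
facet normal -0.232 0.576 -0.784
outer loop
vertex -1.98 1.15 -3.045
vertex -2.425 1.556 -2.615
vertex -1.706 1.654 -2.756
endloop
endfacet
facet normal 0.886 -0.462 -0.034
outer loop
vertex -1.98 1.15 -3.045
vertex -1.706 1.654 -2.756
vertex -2.115 0.784 -1.565
endloop
endfacet
facet normal -0.232 0.574 -0.785
outer loop
vertex -1.706 1.654 -2.756
vertex -2.425 1.556 -2.615
vertex -1.974 2.084 -2.362
endloop
endfacet
facet normal 0.890 0.164 0.426
outer loop
vertex -1.706 1.654 -2.756
vertex -1.974 2.084 -2.362
vertex -2.115 0.784 -1.565
endloop
endfacet
facet normal -0.233 0.575 -0.784
outer loop
vertex -1.974 2.084 -2.362
vertex -2.425 1.556 -2.615
vertex -2.582 2.116 -2.158
endloop
endfacet
facet normal 0.302 0.474 0.827
outer loop
vertex -1.974 2.084 -2.362
vertex -2.582 2.116 -2.158
vertex -2.115 0.784 -1.565
endloop
endfacet
facet normal -0.232 0.575 -0.784
outer loop
vertex -2.582 2.116 -2.158
vertex -2.425 1.556 -2.615
vertex -3.072 1.726 -2.299
endloop
endfacet
facet normal -0.436 0.234 0.869
outer loop
vertex -2.582 2.116 -2.158
vertex -3.072 1.726 -2.299
vertex -2.115 0.784 -1.565
endloop
endfacet
facet normal -0.232 0.576 -0.784
outer loop
vertex -3.072 1.726 -2.299
vertex -2.425 1.556 -2.615
vertex -3.076 1.208 -2.678
endloop
endfacet
facet normal -0.768 -0.375 0.520
outer loop
vertex -3.072 1.726 -2.299
vertex -3.076 1.208 -2.678
vertex -2.115 0.784 -1.565
endloop
endfacet
facet normal -0.231 0.575 -0.785
outer loop
vertex -3.076 1.208 -2.678
vertex -2.425 1.556 -2.615
vertex -2.589 0.951 -3.01
endloop
endfacet
facet normal -0.444 -0.895 0.042
outer loop
vertex -3.076 1.208 -2.678
vertex -2.589 0.951 -3.01
vertex -2.115 0.784 -1.565
endloop
endfacet
facet normal -0.233 0.575 -0.784
outer loop
vertex -2.589 0.951 -3.01
vertex -2.425 1.556 -2.615
vertex -1.98 1.15 -3.045
endloop
endfacet
facet normal 0.293 -0.934 -0.204
outer loop
vertex -2.589 0.951 -3.01
vertex -1.98 1.15 -3.045
vertex -2.115 0.784 -1.565
endloop
endfacet
facet normal -0.044 0.874 -0.484
outer loop
vertex 3.393 -1.462 -3.657
vertex 2.503 -1.717 -4.036
vertex 2.555 -1.231 -3.163
endloop
endfacet
facet normal 0.544 0.428 0.722
outer loop
vertex 3.393 -1.462 -3.657
vertex 2.555 -1.231 -3.163
vertex 3.447 -2.528 -3.066
endloop
endfacet
facet normal 0.544 0.428 0.722
outer loop
vertex 3.447 -2.528 -3.066
vertex 2.555 -1.231 -3.163
vertex 2.609 -2.297 -2.572
endloop
endfacet
facet normal 0.045 -0.874 0.484
outer loop
vertex 3.447 -2.528 -3.066
vertex 2.609 -2.297 -2.572
vertex 2.557 -2.783 -3.444
endloop
endfacet
facet normal -0.044 0.874 -0.484
outer loop
vertex 2.555 -1.231 -3.163
vertex 2.503 -1.717 -4.036
vertex 1.665 -1.486 -3.542
endloop
endfacet
facet normal -0.454 0.414 0.789
outer loop
vertex 2.555 -1.231 -3.163
vertex 1.665 -1.486 -3.542
vertex 2.609 -2.297 -2.572
endloop
endfacet
facet normal -0.454 0.414 0.789
outer loop
vertex 2.609 -2.297 -2.572
vertex 1.665 -1.486 -3.542
vertex 1.719 -2.552 -2.951
endloop
endfacet
facet normal 0.044 -0.874 0.484
outer loop
vertex 2.609 -2.297 -2.572
vertex 1.719 -2.552 -2.951
vertex 2.557 -2.783 -3.444
endloop
endfacet
facet normal -0.045 0.874 -0.484
outer loop
vertex 1.665 -1.486 -3.542
vertex 2.503 -1.717 -4.036
vertex 1.613 -1.972 -4.414
endloop
endfacet
facet normal -0.998 -0.013 0.067
outer loop
vertex 1.665 -1.486 -3.542
vertex 1.613 -1.972 -4.414
vertex 1.719 -2.552 -2.951
endloop
endfacet
facet normal -0.998 -0.013 0.067
outer loop
vertex 1.719 -2.552 -2.951
vertex 1.613 -1.972 -4.414
vertex 1.667 -3.038 -3.823
endloop
endfacet
facet normal 0.044 -0.874 0.484
outer loop
vertex 1.719 -2.552 -2.951
vertex 1.667 -3.038 -3.823
vertex 2.557 -2.783 -3.444
endloop
endfacet
facet normal -0.045 0.874 -0.484
outer loop
vertex 1.613 -1.972 -4.414
vertex 2.503 -1.717 -4.036
vertex 2.451 -2.203 -4.908
endloop
endfacet
facet normal -0.544 -0.428 -0.722
outer loop
vertex 1.613 -1.972 -4.414
vertex 2.451 -2.203 -4.908
vertex 1.667 -3.038 -3.823
endloop
endfacet
facet normal -0.544 -0.428 -0.722
outer loop
vertex 1.667 -3.038 -3.823
vertex 2.451 -2.203 -4.908
vertex 2.505 -3.269 -4.317
endloop
endfacet
facet normal 0.044 -0.874 0.484
outer loop
vertex 1.667 -3.038 -3.823
vertex 2.505 -3.269 -4.317
vertex 2.557 -2.783 -3.444
endloop
endfacet
facet normal -0.044 0.874 -0.484
outer loop
vertex 2.451 -2.203 -4.908
vertex 2.503 -1.717 -4.036
vertex 3.341 -1.948 -4.529
endloop
endfacet
facet normal 0.454 -0.414 -0.789
outer loop
vertex 2.451 -2.203 -4.908
vertex 3.341 -1.948 -4.529
vertex 2.505 -3.269 -4.317
endloop
endfacet
facet normal 0.454 -0.414 -0.789
outer loop
vertex 2.505 -3.269 -4.317
vertex 3.341 -1.948 -4.529
vertex 3.395 -3.014 -3.938
endloop
endfacet
facet normal 0.044 -0.874 0.484
outer loop
vertex 2.505 -3.269 -4.317
vertex 3.395 -3.014 -3.938
vertex 2.557 -2.783 -3.444
endloop
endfacet
facet normal -0.044 0.874 -0.484
outer loop
vertex 3.341 -1.948 -4.529
vertex 2.503 -1.717 -4.036
vertex 3.393 -1.462 -3.657
endloop
endfacet
facet normal 0.998 0.013 -0.067
outer loop
vertex 3.341 -1.948 -4.529
vertex 3.393 -1.462 -3.657
vertex 3.395 -3.014 -3.938
endloop
endfacet
facet normal 0.998 0.013 -0.067
outer loop
vertex 3.395 -3.014 -3.938
vertex 3.393 -1.462 -3.657
vertex 3.447 -2.528 -3.066
endloop
endfacet
facet normal 0.045 -0.874 0.484
outer loop
vertex 3.395 -3.014 -3.938
vertex 3.447 -2.528 -3.066
vertex 2.557 -2.783 -3.444
endloop
endfacet

endsolid


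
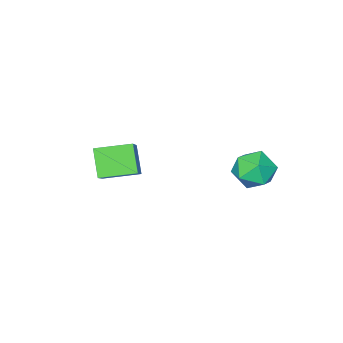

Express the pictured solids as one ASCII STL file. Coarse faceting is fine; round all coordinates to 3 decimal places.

solid 
facet normal -0.868 0.191 0.458
outer loop
vertex -3.656 1.447 2.406
vertex -3.984 0.628 2.126
vertex -3.542 0.697 2.936
endloop
endfacet
facet normal -0.327 0.512 0.794
outer loop
vertex -3.656 1.447 2.406
vertex -3.542 0.697 2.936
vertex -2.848 1.301 2.833
endloop
endfacet
facet normal -0.002 0.945 0.328
outer loop
vertex -3.656 1.447 2.406
vertex -2.848 1.301 2.833
vertex -2.861 1.604 1.959
endloop
endfacet
facet normal -0.343 0.892 -0.296
outer loop
vertex -3.656 1.447 2.406
vertex -2.861 1.604 1.959
vertex -3.563 1.189 1.522
endloop
endfacet
facet normal -0.878 0.426 -0.217
outer loop
vertex -3.656 1.447 2.406
vertex -3.563 1.189 1.522
vertex -3.984 0.628 2.126
endloop
endfacet
facet normal 0.139 0.010 0.990
outer loop
vertex -2.848 1.301 2.833
vertex -3.542 0.697 2.936
vertex -2.677 0.391 2.818
endloop
endfacet
facet normal -0.736 -0.509 0.445
outer loop
vertex -3.542 0.697 2.936
vertex -3.984 0.628 2.126
vertex -3.379 -0.024 2.381
endloop
endfacet
facet normal -0.752 -0.131 -0.646
outer loop
vertex -3.984 0.628 2.126
vertex -3.563 1.189 1.522
vertex -3.392 0.279 1.507
endloop
endfacet
facet normal 0.114 0.622 -0.775
outer loop
vertex -3.563 1.189 1.522
vertex -2.861 1.604 1.959
vertex -2.698 0.883 1.404
endloop
endfacet
facet normal 0.665 0.709 0.236
outer loop
vertex -2.861 1.604 1.959
vertex -2.848 1.301 2.833
vertex -2.256 0.952 2.214
endloop
endfacet
facet normal 0.343 -0.892 0.296
outer loop
vertex -2.584 0.133 1.934
vertex -2.677 0.391 2.818
vertex -3.379 -0.024 2.381
endloop
endfacet
facet normal 0.002 -0.945 -0.328
outer loop
vertex -2.584 0.133 1.934
vertex -3.379 -0.024 2.381
vertex -3.392 0.279 1.507
endloop
endfacet
facet normal 0.327 -0.512 -0.794
outer loop
vertex -2.584 0.133 1.934
vertex -3.392 0.279 1.507
vertex -2.698 0.883 1.404
endloop
endfacet
facet normal 0.868 -0.191 -0.458
outer loop
vertex -2.584 0.133 1.934
vertex -2.698 0.883 1.404
vertex -2.256 0.952 2.214
endloop
endfacet
facet normal 0.878 -0.426 0.217
outer loop
vertex -2.584 0.133 1.934
vertex -2.256 0.952 2.214
vertex -2.677 0.391 2.818
endloop
endfacet
facet normal -0.114 -0.622 0.775
outer loop
vertex -3.379 -0.024 2.381
vertex -2.677 0.391 2.818
vertex -3.542 0.697 2.936
endloop
endfacet
facet normal -0.665 -0.709 -0.236
outer loop
vertex -3.392 0.279 1.507
vertex -3.379 -0.024 2.381
vertex -3.984 0.628 2.126
endloop
endfacet
facet normal -0.139 -0.010 -0.990
outer loop
vertex -2.698 0.883 1.404
vertex -3.392 0.279 1.507
vertex -3.563 1.189 1.522
endloop
endfacet
facet normal 0.736 0.509 -0.445
outer loop
vertex -2.256 0.952 2.214
vertex -2.698 0.883 1.404
vertex -2.861 1.604 1.959
endloop
endfacet
facet normal 0.752 0.131 0.646
outer loop
vertex -2.677 0.391 2.818
vertex -2.256 0.952 2.214
vertex -2.848 1.301 2.833
endloop
endfacet
facet normal -0.791 0.596 0.141
outer loop
vertex -1.239 -3.613 1.886
vertex -0.191 -2.509 3.104
vertex -0.856 -2.867 0.88
endloop
endfacet
facet normal -0.538 -0.566 -0.625
outer loop
vertex 0.291 -3.731 0.676
vertex -1.239 -3.613 1.886
vertex -0.856 -2.867 0.88
endloop
endfacet
facet normal -0.790 0.596 0.140
outer loop
vertex -0.856 -2.867 0.88
vertex -0.191 -2.509 3.104
vertex 0.193 -1.763 2.098
endloop
endfacet
facet normal 0.292 0.570 -0.768
outer loop
vertex 0.193 -1.763 2.098
vertex 0.291 -3.731 0.676
vertex -0.856 -2.867 0.88
endloop
endfacet
facet normal -0.293 -0.570 0.768
outer loop
vertex -1.239 -3.613 1.886
vertex 0.956 -3.373 2.9
vertex -0.191 -2.509 3.104
endloop
endfacet
facet normal -0.538 -0.566 -0.625
outer loop
vertex -0.093 -4.477 1.682
vertex -1.239 -3.613 1.886
vertex 0.291 -3.731 0.676
endloop
endfacet
facet normal -0.293 -0.569 0.768
outer loop
vertex -0.093 -4.477 1.682
vertex 0.956 -3.373 2.9
vertex -1.239 -3.613 1.886
endloop
endfacet
facet normal 0.538 0.566 0.625
outer loop
vertex -0.191 -2.509 3.104
vertex 0.956 -3.373 2.9
vertex 0.193 -1.763 2.098
endloop
endfacet
facet normal 0.293 0.570 -0.768
outer loop
vertex 1.339 -2.627 1.894
vertex 0.291 -3.731 0.676
vertex 0.193 -1.763 2.098
endloop
endfacet
facet normal 0.538 0.566 0.625
outer loop
vertex 0.193 -1.763 2.098
vertex 0.956 -3.373 2.9
vertex 1.339 -2.627 1.894
endloop
endfacet
facet normal 0.791 -0.596 -0.140
outer loop
vertex 1.339 -2.627 1.894
vertex -0.093 -4.477 1.682
vertex 0.291 -3.731 0.676
endloop
endfacet
facet normal 0.791 -0.596 -0.141
outer loop
vertex 0.956 -3.373 2.9
vertex -0.093 -4.477 1.682
vertex 1.339 -2.627 1.894
endloop
endfacet

endsolid


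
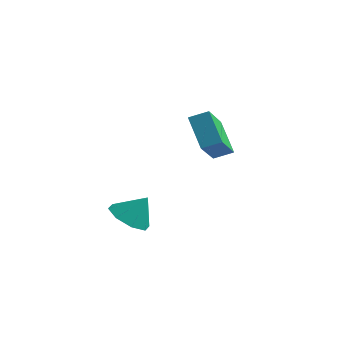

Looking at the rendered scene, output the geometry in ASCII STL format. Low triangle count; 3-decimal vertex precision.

solid 
facet normal -0.455 -0.345 -0.821
outer loop
vertex 0.601 -0.146 -1.738
vertex 0.048 -0.674 -1.209
vertex 0.004 0.19 -1.548
endloop
endfacet
facet normal 0.502 0.863 0.052
outer loop
vertex 0.601 -0.146 -1.738
vertex 0.004 0.19 -1.548
vertex 0.612 -0.246 -0.191
endloop
endfacet
facet normal -0.455 -0.345 -0.821
outer loop
vertex 0.004 0.19 -1.548
vertex 0.048 -0.674 -1.209
vertex -0.568 0.021 -1.16
endloop
endfacet
facet normal -0.056 0.943 0.328
outer loop
vertex 0.004 0.19 -1.548
vertex -0.568 0.021 -1.16
vertex 0.612 -0.246 -0.191
endloop
endfacet
facet normal -0.455 -0.346 -0.821
outer loop
vertex -0.568 0.021 -1.16
vertex 0.048 -0.674 -1.209
vertex -0.779 -0.556 -0.8
endloop
endfacet
facet normal -0.431 0.586 0.686
outer loop
vertex -0.568 0.021 -1.16
vertex -0.779 -0.556 -0.8
vertex 0.612 -0.246 -0.191
endloop
endfacet
facet normal -0.455 -0.345 -0.821
outer loop
vertex -0.779 -0.556 -0.8
vertex 0.048 -0.674 -1.209
vertex -0.505 -1.202 -0.68
endloop
endfacet
facet normal -0.401 0.000 0.916
outer loop
vertex -0.779 -0.556 -0.8
vertex -0.505 -1.202 -0.68
vertex 0.612 -0.246 -0.191
endloop
endfacet
facet normal -0.455 -0.346 -0.821
outer loop
vertex -0.505 -1.202 -0.68
vertex 0.048 -0.674 -1.209
vertex 0.092 -1.539 -0.869
endloop
endfacet
facet normal 0.015 -0.469 0.883
outer loop
vertex -0.505 -1.202 -0.68
vertex 0.092 -1.539 -0.869
vertex 0.612 -0.246 -0.191
endloop
endfacet
facet normal -0.455 -0.346 -0.821
outer loop
vertex 0.092 -1.539 -0.869
vertex 0.048 -0.674 -1.209
vertex 0.664 -1.369 -1.258
endloop
endfacet
facet normal 0.575 -0.549 0.606
outer loop
vertex 0.092 -1.539 -0.869
vertex 0.664 -1.369 -1.258
vertex 0.612 -0.246 -0.191
endloop
endfacet
facet normal -0.455 -0.346 -0.821
outer loop
vertex 0.664 -1.369 -1.258
vertex 0.048 -0.674 -1.209
vertex 0.875 -0.792 -1.618
endloop
endfacet
facet normal 0.949 -0.192 0.248
outer loop
vertex 0.664 -1.369 -1.258
vertex 0.875 -0.792 -1.618
vertex 0.612 -0.246 -0.191
endloop
endfacet
facet normal -0.455 -0.345 -0.821
outer loop
vertex 0.875 -0.792 -1.618
vertex 0.048 -0.674 -1.209
vertex 0.601 -0.146 -1.738
endloop
endfacet
facet normal 0.919 0.393 0.019
outer loop
vertex 0.875 -0.792 -1.618
vertex 0.601 -0.146 -1.738
vertex 0.612 -0.246 -0.191
endloop
endfacet
facet normal -0.766 -0.515 -0.385
outer loop
vertex 1.35 2.193 1.638
vertex 0.334 2.84 2.795
vertex 0.947 3.677 0.454
endloop
endfacet
facet normal 0.608 -0.387 -0.693
outer loop
vertex 1.606 4.12 0.785
vertex 1.35 2.193 1.638
vertex 0.947 3.677 0.454
endloop
endfacet
facet normal -0.766 -0.515 -0.385
outer loop
vertex 0.947 3.677 0.454
vertex 0.334 2.84 2.795
vertex -0.069 4.324 1.611
endloop
endfacet
facet normal -0.208 0.765 -0.610
outer loop
vertex -0.069 4.324 1.611
vertex 1.606 4.12 0.785
vertex 0.947 3.677 0.454
endloop
endfacet
facet normal 0.208 -0.765 0.610
outer loop
vertex 1.35 2.193 1.638
vertex 0.993 3.283 3.126
vertex 0.334 2.84 2.795
endloop
endfacet
facet normal 0.608 -0.387 -0.693
outer loop
vertex 2.009 2.636 1.969
vertex 1.35 2.193 1.638
vertex 1.606 4.12 0.785
endloop
endfacet
facet normal 0.208 -0.765 0.610
outer loop
vertex 2.009 2.636 1.969
vertex 0.993 3.283 3.126
vertex 1.35 2.193 1.638
endloop
endfacet
facet normal -0.608 0.387 0.693
outer loop
vertex 0.334 2.84 2.795
vertex 0.993 3.283 3.126
vertex -0.069 4.324 1.611
endloop
endfacet
facet normal -0.208 0.765 -0.610
outer loop
vertex 0.59 4.767 1.942
vertex 1.606 4.12 0.785
vertex -0.069 4.324 1.611
endloop
endfacet
facet normal -0.608 0.387 0.693
outer loop
vertex -0.069 4.324 1.611
vertex 0.993 3.283 3.126
vertex 0.59 4.767 1.942
endloop
endfacet
facet normal 0.766 0.515 0.385
outer loop
vertex 0.59 4.767 1.942
vertex 2.009 2.636 1.969
vertex 1.606 4.12 0.785
endloop
endfacet
facet normal 0.766 0.515 0.385
outer loop
vertex 0.993 3.283 3.126
vertex 2.009 2.636 1.969
vertex 0.59 4.767 1.942
endloop
endfacet

endsolid


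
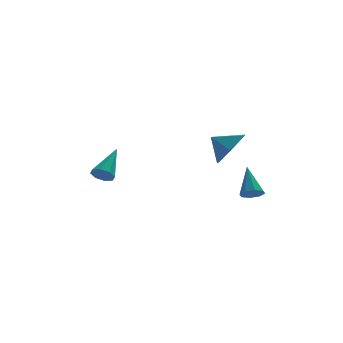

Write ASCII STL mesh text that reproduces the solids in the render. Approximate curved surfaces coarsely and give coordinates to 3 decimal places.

solid 
facet normal -0.469 -0.676 -0.569
outer loop
vertex -2.628 -2.149 1.087
vertex -3.053 -2.148 1.436
vertex -2.919 -1.862 0.986
endloop
endfacet
facet normal 0.658 0.457 -0.598
outer loop
vertex -2.628 -2.149 1.087
vertex -2.919 -1.862 0.986
vertex -2.227 -0.952 2.444
endloop
endfacet
facet normal -0.467 -0.677 -0.569
outer loop
vertex -2.919 -1.862 0.986
vertex -3.053 -2.148 1.436
vertex -3.289 -1.743 1.148
endloop
endfacet
facet normal 0.034 0.841 -0.541
outer loop
vertex -2.919 -1.862 0.986
vertex -3.289 -1.743 1.148
vertex -2.227 -0.952 2.444
endloop
endfacet
facet normal -0.466 -0.677 -0.570
outer loop
vertex -3.289 -1.743 1.148
vertex -3.053 -2.148 1.436
vertex -3.521 -1.861 1.478
endloop
endfacet
facet normal -0.535 0.842 -0.075
outer loop
vertex -3.289 -1.743 1.148
vertex -3.521 -1.861 1.478
vertex -2.227 -0.952 2.444
endloop
endfacet
facet normal -0.466 -0.676 -0.570
outer loop
vertex -3.521 -1.861 1.478
vertex -3.053 -2.148 1.436
vertex -3.479 -2.148 1.784
endloop
endfacet
facet normal -0.716 0.458 0.528
outer loop
vertex -3.521 -1.861 1.478
vertex -3.479 -2.148 1.784
vertex -2.227 -0.952 2.444
endloop
endfacet
facet normal -0.466 -0.676 -0.571
outer loop
vertex -3.479 -2.148 1.784
vertex -3.053 -2.148 1.436
vertex -3.188 -2.435 1.886
endloop
endfacet
facet normal -0.402 -0.083 0.912
outer loop
vertex -3.479 -2.148 1.784
vertex -3.188 -2.435 1.886
vertex -2.227 -0.952 2.444
endloop
endfacet
facet normal -0.467 -0.675 -0.571
outer loop
vertex -3.188 -2.435 1.886
vertex -3.053 -2.148 1.436
vertex -2.818 -2.554 1.724
endloop
endfacet
facet normal 0.224 -0.467 0.855
outer loop
vertex -3.188 -2.435 1.886
vertex -2.818 -2.554 1.724
vertex -2.227 -0.952 2.444
endloop
endfacet
facet normal -0.468 -0.675 -0.570
outer loop
vertex -2.818 -2.554 1.724
vertex -3.053 -2.148 1.436
vertex -2.586 -2.435 1.393
endloop
endfacet
facet normal 0.794 -0.468 0.388
outer loop
vertex -2.818 -2.554 1.724
vertex -2.586 -2.435 1.393
vertex -2.227 -0.952 2.444
endloop
endfacet
facet normal -0.468 -0.677 -0.568
outer loop
vertex -2.586 -2.435 1.393
vertex -3.053 -2.148 1.436
vertex -2.628 -2.149 1.087
endloop
endfacet
facet normal 0.973 -0.085 -0.213
outer loop
vertex -2.586 -2.435 1.393
vertex -2.628 -2.149 1.087
vertex -2.227 -0.952 2.444
endloop
endfacet
facet normal 0.729 -0.414 -0.545
outer loop
vertex 3.107 -1.891 3.204
vertex 2.37 -2.431 2.628
vertex 2.69 -1.45 2.311
endloop
endfacet
facet normal -0.055 0.885 0.463
outer loop
vertex 3.107 -1.891 3.204
vertex 2.69 -1.45 2.311
vertex 1.59 -1.989 3.212
endloop
endfacet
facet normal 0.729 -0.414 -0.545
outer loop
vertex 2.69 -1.45 2.311
vertex 2.37 -2.431 2.628
vertex 1.953 -1.99 1.735
endloop
endfacet
facet normal -0.519 0.845 -0.128
outer loop
vertex 2.69 -1.45 2.311
vertex 1.953 -1.99 1.735
vertex 1.59 -1.989 3.212
endloop
endfacet
facet normal 0.729 -0.414 -0.545
outer loop
vertex 1.953 -1.99 1.735
vertex 2.37 -2.431 2.628
vertex 1.633 -2.972 2.053
endloop
endfacet
facet normal -0.944 0.233 -0.232
outer loop
vertex 1.953 -1.99 1.735
vertex 1.633 -2.972 2.053
vertex 1.59 -1.989 3.212
endloop
endfacet
facet normal 0.729 -0.413 -0.545
outer loop
vertex 1.633 -2.972 2.053
vertex 2.37 -2.431 2.628
vertex 2.051 -3.413 2.946
endloop
endfacet
facet normal -0.905 -0.341 0.255
outer loop
vertex 1.633 -2.972 2.053
vertex 2.051 -3.413 2.946
vertex 1.59 -1.989 3.212
endloop
endfacet
facet normal 0.729 -0.413 -0.545
outer loop
vertex 2.051 -3.413 2.946
vertex 2.37 -2.431 2.628
vertex 2.788 -2.872 3.522
endloop
endfacet
facet normal -0.440 -0.301 0.846
outer loop
vertex 2.051 -3.413 2.946
vertex 2.788 -2.872 3.522
vertex 1.59 -1.989 3.212
endloop
endfacet
facet normal 0.729 -0.414 -0.545
outer loop
vertex 2.788 -2.872 3.522
vertex 2.37 -2.431 2.628
vertex 3.107 -1.891 3.204
endloop
endfacet
facet normal -0.015 0.313 0.950
outer loop
vertex 2.788 -2.872 3.522
vertex 3.107 -1.891 3.204
vertex 1.59 -1.989 3.212
endloop
endfacet
facet normal -0.025 -0.686 -0.727
outer loop
vertex 3.44 -3.965 0.549
vertex 2.901 -3.953 0.556
vertex 3.285 -3.684 0.289
endloop
endfacet
facet normal 0.891 0.452 -0.043
outer loop
vertex 3.44 -3.965 0.549
vertex 3.285 -3.684 0.289
vertex 2.939 -2.867 1.704
endloop
endfacet
facet normal -0.024 -0.687 -0.726
outer loop
vertex 3.285 -3.684 0.289
vertex 2.901 -3.953 0.556
vertex 2.904 -3.561 0.185
endloop
endfacet
facet normal 0.378 0.839 -0.392
outer loop
vertex 3.285 -3.684 0.289
vertex 2.904 -3.561 0.185
vertex 2.939 -2.867 1.704
endloop
endfacet
facet normal -0.026 -0.687 -0.726
outer loop
vertex 2.904 -3.561 0.185
vertex 2.901 -3.953 0.556
vertex 2.522 -3.667 0.299
endloop
endfacet
facet normal -0.351 0.855 -0.382
outer loop
vertex 2.904 -3.561 0.185
vertex 2.522 -3.667 0.299
vertex 2.939 -2.867 1.704
endloop
endfacet
facet normal -0.025 -0.686 -0.727
outer loop
vertex 2.522 -3.667 0.299
vertex 2.901 -3.953 0.556
vertex 2.361 -3.941 0.563
endloop
endfacet
facet normal -0.871 0.491 -0.021
outer loop
vertex 2.522 -3.667 0.299
vertex 2.361 -3.941 0.563
vertex 2.939 -2.867 1.704
endloop
endfacet
facet normal -0.025 -0.688 -0.726
outer loop
vertex 2.361 -3.941 0.563
vertex 2.901 -3.953 0.556
vertex 2.516 -4.222 0.824
endloop
endfacet
facet normal -0.877 -0.038 0.480
outer loop
vertex 2.361 -3.941 0.563
vertex 2.516 -4.222 0.824
vertex 2.939 -2.867 1.704
endloop
endfacet
facet normal -0.024 -0.688 -0.725
outer loop
vertex 2.516 -4.222 0.824
vertex 2.901 -3.953 0.556
vertex 2.897 -4.345 0.928
endloop
endfacet
facet normal -0.363 -0.425 0.829
outer loop
vertex 2.516 -4.222 0.824
vertex 2.897 -4.345 0.928
vertex 2.939 -2.867 1.704
endloop
endfacet
facet normal -0.025 -0.688 -0.725
outer loop
vertex 2.897 -4.345 0.928
vertex 2.901 -3.953 0.556
vertex 3.28 -4.239 0.814
endloop
endfacet
facet normal 0.366 -0.441 0.820
outer loop
vertex 2.897 -4.345 0.928
vertex 3.28 -4.239 0.814
vertex 2.939 -2.867 1.704
endloop
endfacet
facet normal -0.025 -0.687 -0.726
outer loop
vertex 3.28 -4.239 0.814
vertex 2.901 -3.953 0.556
vertex 3.44 -3.965 0.549
endloop
endfacet
facet normal 0.886 -0.076 0.457
outer loop
vertex 3.28 -4.239 0.814
vertex 3.44 -3.965 0.549
vertex 2.939 -2.867 1.704
endloop
endfacet

endsolid


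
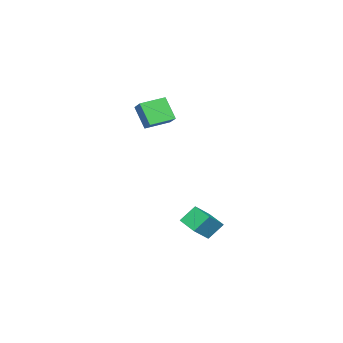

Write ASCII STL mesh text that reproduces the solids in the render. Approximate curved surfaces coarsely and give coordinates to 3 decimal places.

solid 
facet normal -0.762 0.194 -0.618
outer loop
vertex 1.606 3.614 -3.541
vertex 2.269 4.894 -3.956
vertex 2.288 2.917 -4.6
endloop
endfacet
facet normal -0.442 -0.853 0.277
outer loop
vertex 3.591 2.586 -3.544
vertex 1.606 3.614 -3.541
vertex 2.288 2.917 -4.6
endloop
endfacet
facet normal -0.762 0.194 -0.618
outer loop
vertex 2.288 2.917 -4.6
vertex 2.269 4.894 -3.956
vertex 2.951 4.197 -5.016
endloop
endfacet
facet normal 0.473 -0.484 -0.736
outer loop
vertex 2.951 4.197 -5.016
vertex 3.591 2.586 -3.544
vertex 2.288 2.917 -4.6
endloop
endfacet
facet normal -0.474 0.484 0.736
outer loop
vertex 1.606 3.614 -3.541
vertex 3.572 4.563 -2.9
vertex 2.269 4.894 -3.956
endloop
endfacet
facet normal -0.442 -0.853 0.277
outer loop
vertex 2.909 3.283 -2.484
vertex 1.606 3.614 -3.541
vertex 3.591 2.586 -3.544
endloop
endfacet
facet normal -0.474 0.484 0.736
outer loop
vertex 2.909 3.283 -2.484
vertex 3.572 4.563 -2.9
vertex 1.606 3.614 -3.541
endloop
endfacet
facet normal 0.441 0.853 -0.277
outer loop
vertex 2.269 4.894 -3.956
vertex 3.572 4.563 -2.9
vertex 2.951 4.197 -5.016
endloop
endfacet
facet normal 0.474 -0.484 -0.736
outer loop
vertex 4.254 3.866 -3.959
vertex 3.591 2.586 -3.544
vertex 2.951 4.197 -5.016
endloop
endfacet
facet normal 0.442 0.853 -0.277
outer loop
vertex 2.951 4.197 -5.016
vertex 3.572 4.563 -2.9
vertex 4.254 3.866 -3.959
endloop
endfacet
facet normal 0.762 -0.194 0.618
outer loop
vertex 4.254 3.866 -3.959
vertex 2.909 3.283 -2.484
vertex 3.591 2.586 -3.544
endloop
endfacet
facet normal 0.762 -0.194 0.618
outer loop
vertex 3.572 4.563 -2.9
vertex 2.909 3.283 -2.484
vertex 4.254 3.866 -3.959
endloop
endfacet
facet normal -0.616 -0.614 -0.494
outer loop
vertex 0.519 -2.139 4.305
vertex -0.816 -1.052 4.618
vertex 0.883 -1.239 2.731
endloop
endfacet
facet normal 0.763 -0.621 -0.179
outer loop
vertex 1.696 -0.428 3.382
vertex 0.519 -2.139 4.305
vertex 0.883 -1.239 2.731
endloop
endfacet
facet normal -0.616 -0.614 -0.493
outer loop
vertex 0.883 -1.239 2.731
vertex -0.816 -1.052 4.618
vertex -0.452 -0.152 3.043
endloop
endfacet
facet normal 0.197 0.486 -0.851
outer loop
vertex -0.452 -0.152 3.043
vertex 1.696 -0.428 3.382
vertex 0.883 -1.239 2.731
endloop
endfacet
facet normal -0.196 -0.486 0.851
outer loop
vertex 0.519 -2.139 4.305
vertex -0.003 -0.241 5.269
vertex -0.816 -1.052 4.618
endloop
endfacet
facet normal 0.763 -0.621 -0.179
outer loop
vertex 1.332 -1.328 4.957
vertex 0.519 -2.139 4.305
vertex 1.696 -0.428 3.382
endloop
endfacet
facet normal -0.197 -0.487 0.851
outer loop
vertex 1.332 -1.328 4.957
vertex -0.003 -0.241 5.269
vertex 0.519 -2.139 4.305
endloop
endfacet
facet normal -0.763 0.621 0.179
outer loop
vertex -0.816 -1.052 4.618
vertex -0.003 -0.241 5.269
vertex -0.452 -0.152 3.043
endloop
endfacet
facet normal 0.197 0.487 -0.851
outer loop
vertex 0.361 0.659 3.695
vertex 1.696 -0.428 3.382
vertex -0.452 -0.152 3.043
endloop
endfacet
facet normal -0.763 0.621 0.179
outer loop
vertex -0.452 -0.152 3.043
vertex -0.003 -0.241 5.269
vertex 0.361 0.659 3.695
endloop
endfacet
facet normal 0.616 0.614 0.493
outer loop
vertex 0.361 0.659 3.695
vertex 1.332 -1.328 4.957
vertex 1.696 -0.428 3.382
endloop
endfacet
facet normal 0.616 0.614 0.494
outer loop
vertex -0.003 -0.241 5.269
vertex 1.332 -1.328 4.957
vertex 0.361 0.659 3.695
endloop
endfacet

endsolid


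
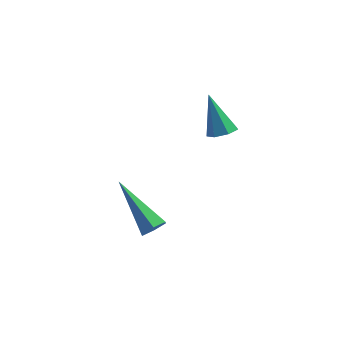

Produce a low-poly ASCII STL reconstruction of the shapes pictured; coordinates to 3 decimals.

solid 
facet normal 0.381 -0.351 -0.856
outer loop
vertex 1.02 0.663 -1.099
vertex 0.744 1.059 -1.384
vertex 1.259 1.081 -1.164
endloop
endfacet
facet normal 0.632 -0.247 0.734
outer loop
vertex 1.02 0.663 -1.099
vertex 1.259 1.081 -1.164
vertex 0.136 1.621 -0.016
endloop
endfacet
facet normal 0.380 -0.352 -0.855
outer loop
vertex 1.259 1.081 -1.164
vertex 0.744 1.059 -1.384
vertex 1.111 1.482 -1.395
endloop
endfacet
facet normal 0.718 0.527 0.455
outer loop
vertex 1.259 1.081 -1.164
vertex 1.111 1.482 -1.395
vertex 0.136 1.621 -0.016
endloop
endfacet
facet normal 0.381 -0.352 -0.855
outer loop
vertex 1.111 1.482 -1.395
vertex 0.744 1.059 -1.384
vertex 0.687 1.565 -1.618
endloop
endfacet
facet normal 0.178 0.984 0.027
outer loop
vertex 1.111 1.482 -1.395
vertex 0.687 1.565 -1.618
vertex 0.136 1.621 -0.016
endloop
endfacet
facet normal 0.380 -0.353 -0.855
outer loop
vertex 0.687 1.565 -1.618
vertex 0.744 1.059 -1.384
vertex 0.306 1.266 -1.664
endloop
endfacet
facet normal -0.584 0.779 -0.228
outer loop
vertex 0.687 1.565 -1.618
vertex 0.306 1.266 -1.664
vertex 0.136 1.621 -0.016
endloop
endfacet
facet normal 0.381 -0.351 -0.855
outer loop
vertex 0.306 1.266 -1.664
vertex 0.744 1.059 -1.384
vertex 0.256 0.812 -1.5
endloop
endfacet
facet normal -0.991 0.067 -0.117
outer loop
vertex 0.306 1.266 -1.664
vertex 0.256 0.812 -1.5
vertex 0.136 1.621 -0.016
endloop
endfacet
facet normal 0.381 -0.350 -0.856
outer loop
vertex 0.256 0.812 -1.5
vertex 0.744 1.059 -1.384
vertex 0.573 0.543 -1.249
endloop
endfacet
facet normal -0.739 -0.614 0.275
outer loop
vertex 0.256 0.812 -1.5
vertex 0.573 0.543 -1.249
vertex 0.136 1.621 -0.016
endloop
endfacet
facet normal 0.381 -0.350 -0.856
outer loop
vertex 0.573 0.543 -1.249
vertex 0.744 1.059 -1.384
vertex 1.02 0.663 -1.099
endloop
endfacet
facet normal -0.017 -0.756 0.655
outer loop
vertex 0.573 0.543 -1.249
vertex 1.02 0.663 -1.099
vertex 0.136 1.621 -0.016
endloop
endfacet
facet normal 0.669 -0.517 -0.534
outer loop
vertex -0.246 -2.969 -2.727
vertex -0.535 -3.387 -2.684
vertex -0.603 -3.069 -3.077
endloop
endfacet
facet normal 0.109 0.921 -0.374
outer loop
vertex -0.246 -2.969 -2.727
vertex -0.603 -3.069 -3.077
vertex -1.945 -2.293 -1.556
endloop
endfacet
facet normal 0.667 -0.519 -0.535
outer loop
vertex -0.603 -3.069 -3.077
vertex -0.535 -3.387 -2.684
vertex -0.893 -3.487 -3.033
endloop
endfacet
facet normal -0.608 0.347 -0.714
outer loop
vertex -0.603 -3.069 -3.077
vertex -0.893 -3.487 -3.033
vertex -1.945 -2.293 -1.556
endloop
endfacet
facet normal 0.666 -0.520 -0.535
outer loop
vertex -0.893 -3.487 -3.033
vertex -0.535 -3.387 -2.684
vertex -0.825 -3.804 -2.64
endloop
endfacet
facet normal -0.853 -0.468 -0.230
outer loop
vertex -0.893 -3.487 -3.033
vertex -0.825 -3.804 -2.64
vertex -1.945 -2.293 -1.556
endloop
endfacet
facet normal 0.667 -0.520 -0.534
outer loop
vertex -0.825 -3.804 -2.64
vertex -0.535 -3.387 -2.684
vertex -0.467 -3.704 -2.29
endloop
endfacet
facet normal -0.382 -0.709 0.593
outer loop
vertex -0.825 -3.804 -2.64
vertex -0.467 -3.704 -2.29
vertex -1.945 -2.293 -1.556
endloop
endfacet
facet normal 0.668 -0.519 -0.533
outer loop
vertex -0.467 -3.704 -2.29
vertex -0.535 -3.387 -2.684
vertex -0.178 -3.287 -2.334
endloop
endfacet
facet normal 0.335 -0.134 0.933
outer loop
vertex -0.467 -3.704 -2.29
vertex -0.178 -3.287 -2.334
vertex -1.945 -2.293 -1.556
endloop
endfacet
facet normal 0.669 -0.517 -0.534
outer loop
vertex -0.178 -3.287 -2.334
vertex -0.535 -3.387 -2.684
vertex -0.246 -2.969 -2.727
endloop
endfacet
facet normal 0.580 0.679 0.449
outer loop
vertex -0.178 -3.287 -2.334
vertex -0.246 -2.969 -2.727
vertex -1.945 -2.293 -1.556
endloop
endfacet

endsolid


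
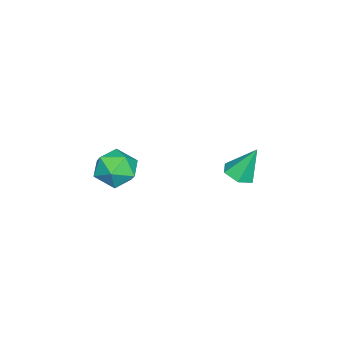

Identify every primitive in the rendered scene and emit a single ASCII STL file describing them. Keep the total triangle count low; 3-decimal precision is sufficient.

solid 
facet normal -0.969 0.121 0.217
outer loop
vertex 1.493 1.032 0.508
vertex 1.335 0.426 0.141
vertex 1.489 0.391 0.849
endloop
endfacet
facet normal -0.556 0.393 0.732
outer loop
vertex 1.493 1.032 0.508
vertex 1.489 0.391 0.849
vertex 2.013 0.873 0.988
endloop
endfacet
facet normal -0.134 0.888 0.439
outer loop
vertex 1.493 1.032 0.508
vertex 2.013 0.873 0.988
vertex 2.183 1.206 0.366
endloop
endfacet
facet normal -0.286 0.923 -0.258
outer loop
vertex 1.493 1.032 0.508
vertex 2.183 1.206 0.366
vertex 1.763 0.93 -0.157
endloop
endfacet
facet normal -0.802 0.448 -0.394
outer loop
vertex 1.493 1.032 0.508
vertex 1.763 0.93 -0.157
vertex 1.335 0.426 0.141
endloop
endfacet
facet normal -0.139 -0.132 0.981
outer loop
vertex 2.013 0.873 0.988
vertex 1.489 0.391 0.849
vertex 2.177 0.17 0.917
endloop
endfacet
facet normal -0.808 -0.571 0.148
outer loop
vertex 1.489 0.391 0.849
vertex 1.335 0.426 0.141
vertex 1.757 -0.106 0.394
endloop
endfacet
facet normal -0.538 -0.041 -0.842
outer loop
vertex 1.335 0.426 0.141
vertex 1.763 0.93 -0.157
vertex 1.927 0.227 -0.228
endloop
endfacet
facet normal 0.295 0.727 -0.620
outer loop
vertex 1.763 0.93 -0.157
vertex 2.183 1.206 0.366
vertex 2.451 0.709 -0.089
endloop
endfacet
facet normal 0.541 0.671 0.507
outer loop
vertex 2.183 1.206 0.366
vertex 2.013 0.873 0.988
vertex 2.605 0.674 0.619
endloop
endfacet
facet normal 0.286 -0.923 0.258
outer loop
vertex 2.447 0.068 0.252
vertex 2.177 0.17 0.917
vertex 1.757 -0.106 0.394
endloop
endfacet
facet normal 0.134 -0.888 -0.439
outer loop
vertex 2.447 0.068 0.252
vertex 1.757 -0.106 0.394
vertex 1.927 0.227 -0.228
endloop
endfacet
facet normal 0.556 -0.393 -0.732
outer loop
vertex 2.447 0.068 0.252
vertex 1.927 0.227 -0.228
vertex 2.451 0.709 -0.089
endloop
endfacet
facet normal 0.969 -0.121 -0.217
outer loop
vertex 2.447 0.068 0.252
vertex 2.451 0.709 -0.089
vertex 2.605 0.674 0.619
endloop
endfacet
facet normal 0.802 -0.448 0.394
outer loop
vertex 2.447 0.068 0.252
vertex 2.605 0.674 0.619
vertex 2.177 0.17 0.917
endloop
endfacet
facet normal -0.295 -0.727 0.620
outer loop
vertex 1.757 -0.106 0.394
vertex 2.177 0.17 0.917
vertex 1.489 0.391 0.849
endloop
endfacet
facet normal -0.541 -0.671 -0.507
outer loop
vertex 1.927 0.227 -0.228
vertex 1.757 -0.106 0.394
vertex 1.335 0.426 0.141
endloop
endfacet
facet normal 0.139 0.132 -0.981
outer loop
vertex 2.451 0.709 -0.089
vertex 1.927 0.227 -0.228
vertex 1.763 0.93 -0.157
endloop
endfacet
facet normal 0.808 0.571 -0.148
outer loop
vertex 2.605 0.674 0.619
vertex 2.451 0.709 -0.089
vertex 2.183 1.206 0.366
endloop
endfacet
facet normal 0.538 0.041 0.842
outer loop
vertex 2.177 0.17 0.917
vertex 2.605 0.674 0.619
vertex 2.013 0.873 0.988
endloop
endfacet
facet normal 0.141 -0.416 -0.898
outer loop
vertex -1.375 2.68 -1.673
vertex -1.754 3.016 -1.888
vertex -1.226 3.169 -1.876
endloop
endfacet
facet normal 0.836 -0.027 0.548
outer loop
vertex -1.375 2.68 -1.673
vertex -1.226 3.169 -1.876
vertex -1.926 3.524 -0.792
endloop
endfacet
facet normal 0.141 -0.416 -0.898
outer loop
vertex -1.226 3.169 -1.876
vertex -1.754 3.016 -1.888
vertex -1.605 3.505 -2.091
endloop
endfacet
facet normal 0.611 0.779 0.140
outer loop
vertex -1.226 3.169 -1.876
vertex -1.605 3.505 -2.091
vertex -1.926 3.524 -0.792
endloop
endfacet
facet normal 0.141 -0.416 -0.898
outer loop
vertex -1.605 3.505 -2.091
vertex -1.754 3.016 -1.888
vertex -2.133 3.352 -2.103
endloop
endfacet
facet normal -0.276 0.958 -0.082
outer loop
vertex -1.605 3.505 -2.091
vertex -2.133 3.352 -2.103
vertex -1.926 3.524 -0.792
endloop
endfacet
facet normal 0.141 -0.416 -0.898
outer loop
vertex -2.133 3.352 -2.103
vertex -1.754 3.016 -1.888
vertex -2.282 2.863 -1.9
endloop
endfacet
facet normal -0.938 0.329 0.105
outer loop
vertex -2.133 3.352 -2.103
vertex -2.282 2.863 -1.9
vertex -1.926 3.524 -0.792
endloop
endfacet
facet normal 0.141 -0.416 -0.898
outer loop
vertex -2.282 2.863 -1.9
vertex -1.754 3.016 -1.888
vertex -1.903 2.527 -1.685
endloop
endfacet
facet normal -0.714 -0.476 0.514
outer loop
vertex -2.282 2.863 -1.9
vertex -1.903 2.527 -1.685
vertex -1.926 3.524 -0.792
endloop
endfacet
facet normal 0.141 -0.416 -0.898
outer loop
vertex -1.903 2.527 -1.685
vertex -1.754 3.016 -1.888
vertex -1.375 2.68 -1.673
endloop
endfacet
facet normal 0.173 -0.655 0.736
outer loop
vertex -1.903 2.527 -1.685
vertex -1.375 2.68 -1.673
vertex -1.926 3.524 -0.792
endloop
endfacet

endsolid
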